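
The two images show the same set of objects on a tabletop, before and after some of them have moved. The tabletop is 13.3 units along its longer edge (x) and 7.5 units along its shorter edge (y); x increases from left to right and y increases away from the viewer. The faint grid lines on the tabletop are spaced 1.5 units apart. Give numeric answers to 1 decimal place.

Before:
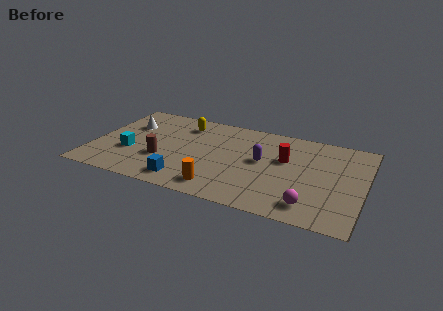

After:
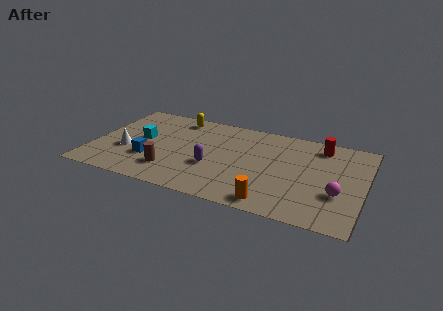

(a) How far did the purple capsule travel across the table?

2.6

From (8.3, 4.1) to (6.0, 2.8), the purple capsule covered √(2.3² + 1.3²) ≈ 2.6 units.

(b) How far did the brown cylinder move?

0.9

From (3.5, 2.6) to (4.0, 1.8), the brown cylinder covered √(0.5² + 0.8²) ≈ 0.9 units.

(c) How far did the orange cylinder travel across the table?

2.6

The orange cylinder was near (6.5, 1.2) before and (9.1, 0.9) after, so it travelled √(2.6² + 0.3²) ≈ 2.6 units.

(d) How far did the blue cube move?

2.2

The blue cube was near (4.8, 1.2) before and (2.9, 2.4) after, so it travelled √(1.9² + 1.2²) ≈ 2.2 units.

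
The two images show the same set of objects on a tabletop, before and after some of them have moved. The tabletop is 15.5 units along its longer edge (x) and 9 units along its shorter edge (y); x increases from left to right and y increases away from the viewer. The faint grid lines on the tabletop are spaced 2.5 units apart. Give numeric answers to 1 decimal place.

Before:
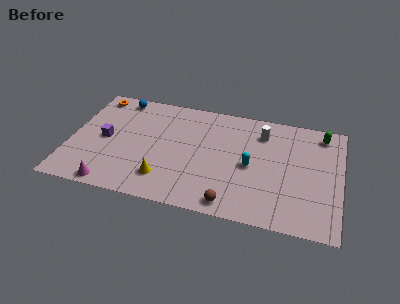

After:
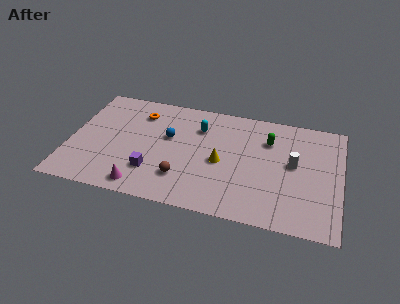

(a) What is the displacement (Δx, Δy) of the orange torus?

(2.7, -0.9)

From the two frames, the orange torus sits at roughly (1.1, 7.9) before and (3.8, 7.0) after.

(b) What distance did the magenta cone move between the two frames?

1.7

The magenta cone moved from about (2.7, 0.8) to (4.4, 1.1), a distance of √(1.7² + 0.3²) ≈ 1.7.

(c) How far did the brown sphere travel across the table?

3.2

From (9.5, 1.0) to (6.6, 2.3), the brown sphere covered √(2.9² + 1.3²) ≈ 3.2 units.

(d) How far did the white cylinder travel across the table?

2.8

The white cylinder moved from about (10.9, 7.0) to (12.8, 4.9), a distance of √(1.9² + 2.1²) ≈ 2.8.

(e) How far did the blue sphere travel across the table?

4.0

The blue sphere moved from about (2.5, 8.0) to (5.6, 5.4), a distance of √(3.1² + 2.6²) ≈ 4.0.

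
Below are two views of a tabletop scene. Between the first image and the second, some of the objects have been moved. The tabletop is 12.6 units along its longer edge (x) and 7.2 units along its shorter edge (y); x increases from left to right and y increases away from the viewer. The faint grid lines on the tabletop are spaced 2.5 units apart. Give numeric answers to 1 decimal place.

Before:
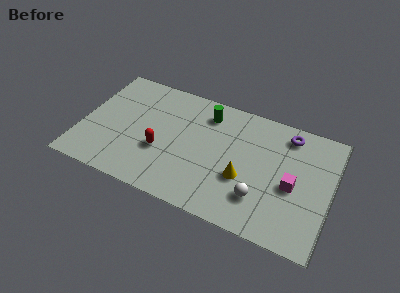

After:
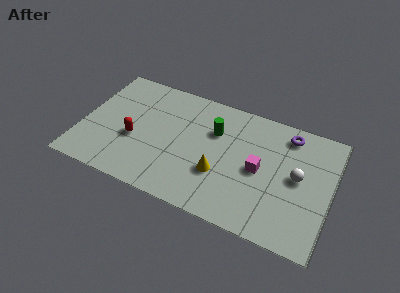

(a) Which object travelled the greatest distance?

the white sphere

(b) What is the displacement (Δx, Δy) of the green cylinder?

(0.5, -0.9)

The green cylinder was at about (6.1, 5.8) and moved to about (6.6, 4.9).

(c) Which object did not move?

the purple torus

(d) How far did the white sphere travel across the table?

2.5

The white sphere was near (9.2, 1.9) before and (10.9, 3.8) after, so it travelled √(1.7² + 1.9²) ≈ 2.5 units.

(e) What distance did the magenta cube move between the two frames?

1.7

The magenta cube was near (10.7, 3.2) before and (9.0, 3.5) after, so it travelled √(1.7² + 0.3²) ≈ 1.7 units.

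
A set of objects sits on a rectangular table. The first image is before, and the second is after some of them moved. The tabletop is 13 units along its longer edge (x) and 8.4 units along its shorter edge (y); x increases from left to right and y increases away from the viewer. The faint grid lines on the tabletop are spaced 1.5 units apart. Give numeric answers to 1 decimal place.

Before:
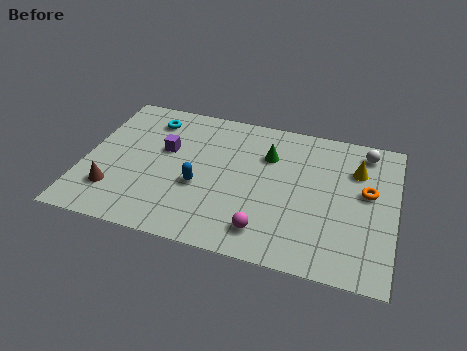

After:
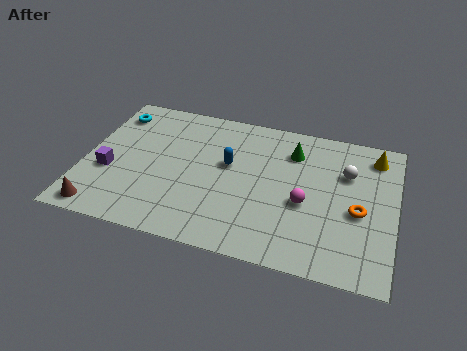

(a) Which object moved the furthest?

the purple cube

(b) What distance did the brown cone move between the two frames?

1.3

From (1.4, 2.1) to (1.0, 0.9), the brown cone covered √(0.4² + 1.2²) ≈ 1.3 units.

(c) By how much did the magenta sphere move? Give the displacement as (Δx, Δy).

(1.5, 2.0)

The magenta sphere was at about (7.8, 1.5) and moved to about (9.3, 3.5).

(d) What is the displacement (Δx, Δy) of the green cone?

(1.0, 0.5)

The green cone started near (7.6, 5.9) and ended near (8.6, 6.4).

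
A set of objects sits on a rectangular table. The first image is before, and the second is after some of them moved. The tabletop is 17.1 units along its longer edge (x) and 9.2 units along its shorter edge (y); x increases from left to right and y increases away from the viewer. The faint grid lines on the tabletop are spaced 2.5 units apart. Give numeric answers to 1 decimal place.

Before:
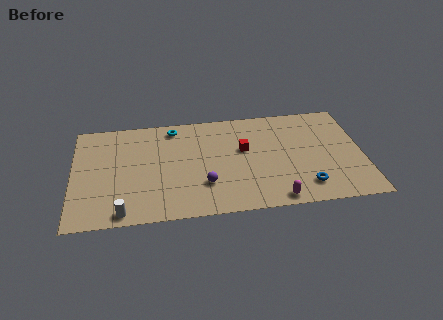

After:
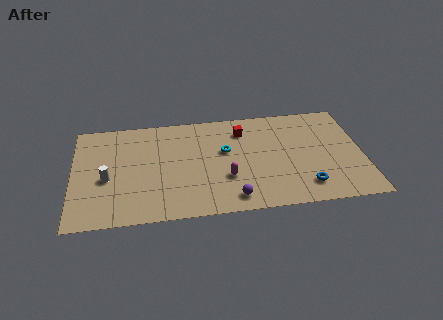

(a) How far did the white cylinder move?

3.1

The white cylinder was near (2.9, 0.9) before and (2.0, 3.9) after, so it travelled √(0.9² + 3.0²) ≈ 3.1 units.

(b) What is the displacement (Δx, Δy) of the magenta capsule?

(-2.8, 2.2)

The magenta capsule started near (11.8, 0.9) and ended near (9.0, 3.1).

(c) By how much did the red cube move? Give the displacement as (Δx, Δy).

(0.0, 1.7)

The red cube started near (10.1, 5.5) and ended near (10.1, 7.2).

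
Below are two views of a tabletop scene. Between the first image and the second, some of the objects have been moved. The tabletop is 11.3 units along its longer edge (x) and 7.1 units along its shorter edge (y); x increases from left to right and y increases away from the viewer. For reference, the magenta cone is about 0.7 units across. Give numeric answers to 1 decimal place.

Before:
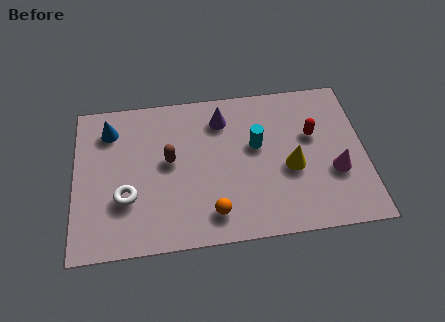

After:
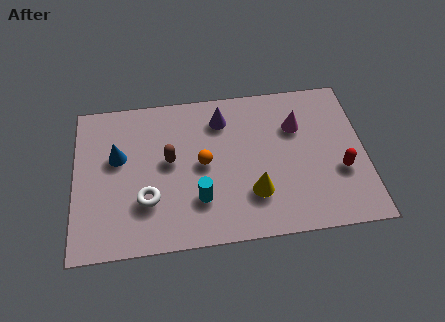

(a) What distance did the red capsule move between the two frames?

2.1

From (9.3, 4.4) to (10.3, 2.6), the red capsule covered √(1.0² + 1.8²) ≈ 2.1 units.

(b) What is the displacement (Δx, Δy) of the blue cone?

(0.3, -1.3)

The blue cone was at about (1.4, 5.6) and moved to about (1.7, 4.3).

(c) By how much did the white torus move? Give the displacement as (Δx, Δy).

(0.8, -0.2)

From the two frames, the white torus sits at roughly (2.0, 2.4) before and (2.8, 2.2) after.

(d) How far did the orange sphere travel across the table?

2.3

The orange sphere moved from about (5.3, 1.3) to (5.0, 3.6), a distance of √(0.3² + 2.3²) ≈ 2.3.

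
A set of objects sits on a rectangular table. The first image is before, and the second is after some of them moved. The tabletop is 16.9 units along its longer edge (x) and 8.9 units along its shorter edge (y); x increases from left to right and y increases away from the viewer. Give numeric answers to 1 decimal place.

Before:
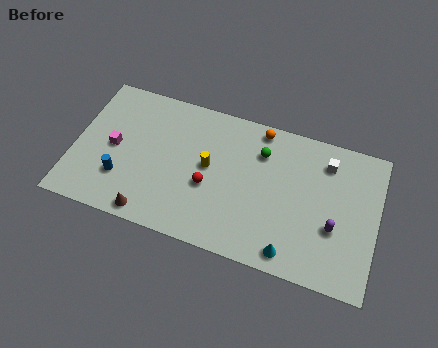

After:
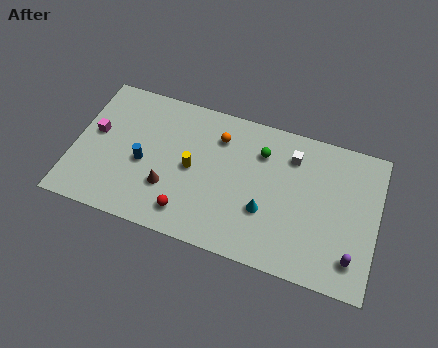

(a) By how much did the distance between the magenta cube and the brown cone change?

+0.6

They were about 4.2 units apart before and 4.8 after — 0.6 units further apart.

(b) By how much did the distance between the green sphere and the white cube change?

-1.9

The distance was about 3.6 in the first image and 1.7 in the second, so they moved 1.9 units closer together.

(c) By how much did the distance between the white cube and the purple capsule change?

+2.4

They were about 3.9 units apart before and 6.3 after — 2.4 units further apart.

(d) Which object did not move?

the green sphere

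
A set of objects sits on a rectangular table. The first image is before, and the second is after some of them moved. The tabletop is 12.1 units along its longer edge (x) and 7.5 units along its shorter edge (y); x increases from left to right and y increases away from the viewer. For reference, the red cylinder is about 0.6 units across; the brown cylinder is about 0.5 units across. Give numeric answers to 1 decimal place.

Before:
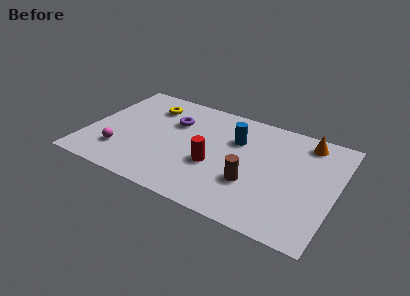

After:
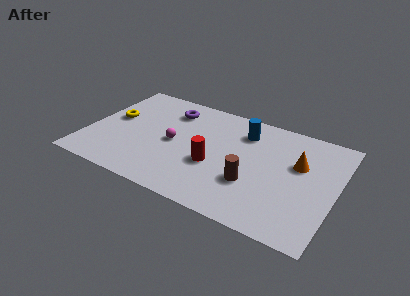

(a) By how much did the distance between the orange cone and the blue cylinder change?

-0.5

They were about 3.5 units apart before and 3.0 after — 0.5 units closer together.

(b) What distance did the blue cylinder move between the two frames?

0.8

From (7.1, 5.1) to (7.4, 5.8), the blue cylinder covered √(0.3² + 0.7²) ≈ 0.8 units.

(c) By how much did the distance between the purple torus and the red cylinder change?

+0.8

They were about 3.2 units apart before and 4.0 after — 0.8 units further apart.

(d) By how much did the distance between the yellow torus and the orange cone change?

+1.4

They were about 7.7 units apart before and 9.1 after — 1.4 units further apart.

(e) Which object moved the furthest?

the magenta sphere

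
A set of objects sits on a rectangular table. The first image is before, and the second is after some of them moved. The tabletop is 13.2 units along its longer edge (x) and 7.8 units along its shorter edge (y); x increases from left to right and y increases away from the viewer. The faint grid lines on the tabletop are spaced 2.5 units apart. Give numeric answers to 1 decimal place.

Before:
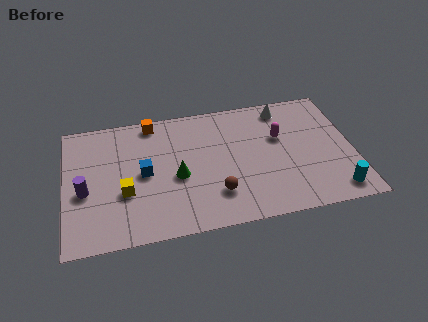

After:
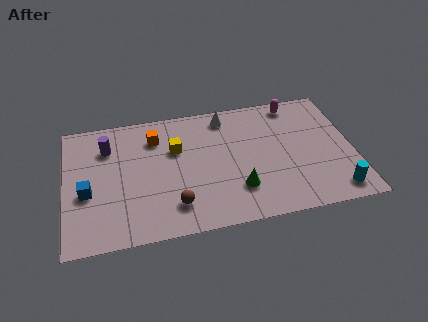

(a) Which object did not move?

the cyan cylinder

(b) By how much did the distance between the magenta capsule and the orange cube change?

+0.4

The distance was about 6.2 in the first image and 6.6 in the second, so they moved 0.4 units further apart.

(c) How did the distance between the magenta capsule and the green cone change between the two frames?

+0.6

Before: roughly 5.0 units apart; after: 5.6. That's 0.6 units further apart.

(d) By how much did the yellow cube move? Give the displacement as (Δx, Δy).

(2.4, 2.2)

The yellow cube started near (2.7, 2.9) and ended near (5.1, 5.1).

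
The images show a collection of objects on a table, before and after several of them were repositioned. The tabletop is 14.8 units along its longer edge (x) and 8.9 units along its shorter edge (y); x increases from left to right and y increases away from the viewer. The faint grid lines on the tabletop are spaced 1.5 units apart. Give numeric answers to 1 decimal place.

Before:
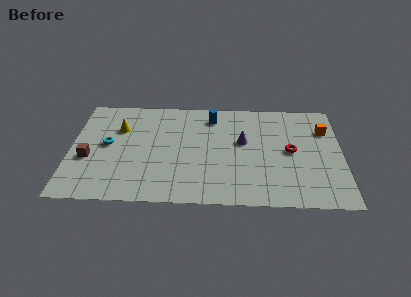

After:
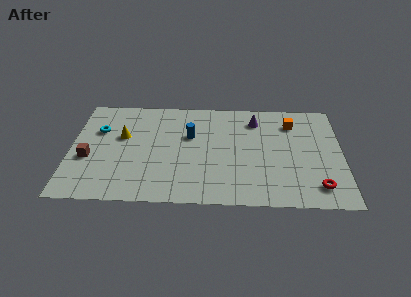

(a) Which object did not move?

the brown cube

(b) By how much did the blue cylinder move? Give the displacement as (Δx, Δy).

(-1.2, -1.7)

From the two frames, the blue cylinder sits at roughly (7.7, 7.3) before and (6.5, 5.6) after.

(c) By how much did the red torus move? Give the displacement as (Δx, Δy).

(1.4, -2.9)

The red torus was at about (12.0, 4.5) and moved to about (13.4, 1.6).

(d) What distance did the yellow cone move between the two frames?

0.7

The yellow cone was near (2.6, 6.1) before and (2.8, 5.4) after, so it travelled √(0.2² + 0.7²) ≈ 0.7 units.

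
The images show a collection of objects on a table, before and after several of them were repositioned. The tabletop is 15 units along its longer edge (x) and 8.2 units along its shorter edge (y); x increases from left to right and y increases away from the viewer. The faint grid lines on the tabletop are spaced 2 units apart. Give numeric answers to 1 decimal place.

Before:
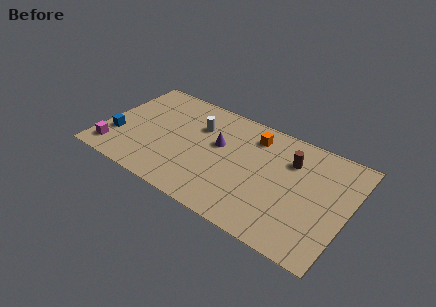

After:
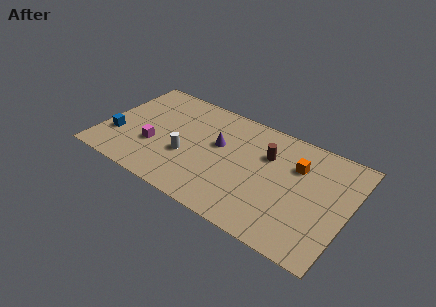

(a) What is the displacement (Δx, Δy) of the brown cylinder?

(-1.4, -0.3)

From the two frames, the brown cylinder sits at roughly (11.3, 5.9) before and (9.9, 5.6) after.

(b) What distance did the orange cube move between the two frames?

2.9

The orange cube was near (8.9, 6.6) before and (11.7, 5.7) after, so it travelled √(2.8² + 0.9²) ≈ 2.9 units.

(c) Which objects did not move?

the purple cone and the blue cube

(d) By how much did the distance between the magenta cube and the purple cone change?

-2.7

Before: roughly 6.9 units apart; after: 4.2. That's 2.7 units closer together.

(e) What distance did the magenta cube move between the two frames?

2.7

From (1.0, 1.4) to (3.3, 2.9), the magenta cube covered √(2.3² + 1.5²) ≈ 2.7 units.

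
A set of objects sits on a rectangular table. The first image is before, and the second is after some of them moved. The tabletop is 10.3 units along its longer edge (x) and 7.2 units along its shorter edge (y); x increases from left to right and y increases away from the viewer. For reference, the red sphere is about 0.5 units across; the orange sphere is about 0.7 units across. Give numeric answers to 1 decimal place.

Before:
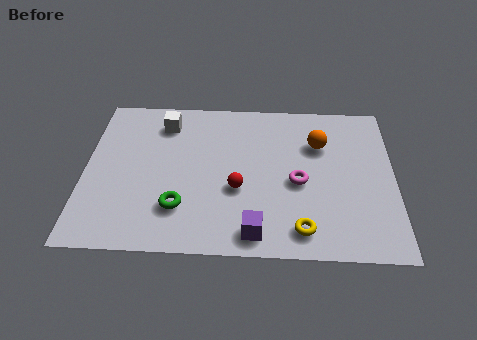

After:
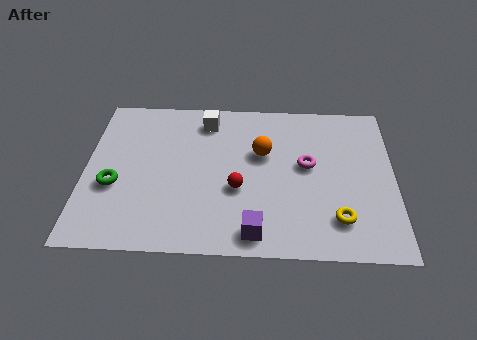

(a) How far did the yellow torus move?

1.3

The yellow torus moved from about (7.2, 1.1) to (8.4, 1.6), a distance of √(1.2² + 0.5²) ≈ 1.3.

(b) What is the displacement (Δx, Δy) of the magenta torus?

(0.3, 0.8)

The magenta torus was at about (7.1, 3.2) and moved to about (7.4, 4.0).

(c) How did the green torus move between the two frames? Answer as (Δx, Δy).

(-2.2, 0.9)

From the two frames, the green torus sits at roughly (3.2, 1.9) before and (1.0, 2.8) after.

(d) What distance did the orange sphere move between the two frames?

2.0

The orange sphere was near (7.8, 5.0) before and (5.9, 4.5) after, so it travelled √(1.9² + 0.5²) ≈ 2.0 units.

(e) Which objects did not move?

the red sphere and the purple cube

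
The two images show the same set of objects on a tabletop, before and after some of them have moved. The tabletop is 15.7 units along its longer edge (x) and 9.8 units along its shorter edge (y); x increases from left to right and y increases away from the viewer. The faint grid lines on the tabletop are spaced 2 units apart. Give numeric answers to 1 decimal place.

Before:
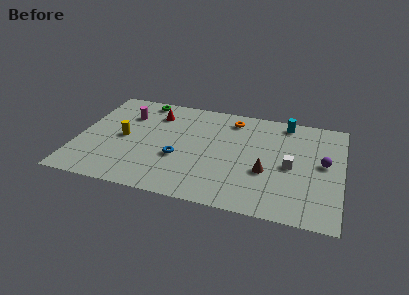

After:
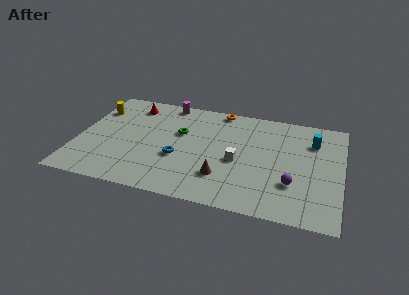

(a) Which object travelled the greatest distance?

the green torus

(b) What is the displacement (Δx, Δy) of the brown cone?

(-2.5, -1.1)

The brown cone started near (11.3, 3.7) and ended near (8.8, 2.6).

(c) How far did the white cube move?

3.1

From (12.7, 4.6) to (9.6, 4.3), the white cube covered √(3.1² + 0.3²) ≈ 3.1 units.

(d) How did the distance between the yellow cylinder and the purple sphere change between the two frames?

+0.9

Before: roughly 11.9 units apart; after: 12.8. That's 0.9 units further apart.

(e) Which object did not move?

the blue torus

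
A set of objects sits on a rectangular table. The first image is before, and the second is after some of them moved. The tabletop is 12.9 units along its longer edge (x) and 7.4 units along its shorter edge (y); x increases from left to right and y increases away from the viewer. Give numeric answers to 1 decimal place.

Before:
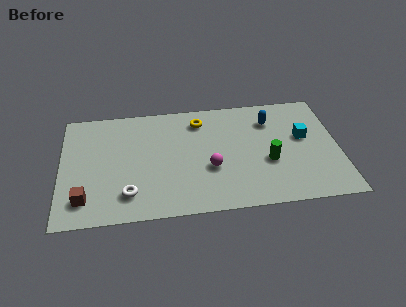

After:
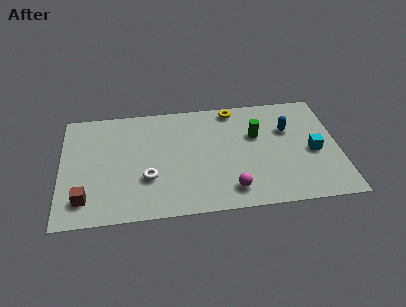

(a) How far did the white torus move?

1.3

From (3.1, 1.6) to (4.0, 2.5), the white torus covered √(0.9² + 0.9²) ≈ 1.3 units.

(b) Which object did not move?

the brown cube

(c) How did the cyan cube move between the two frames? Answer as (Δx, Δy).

(0.4, -1.0)

From the two frames, the cyan cube sits at roughly (11.3, 4.3) before and (11.7, 3.3) after.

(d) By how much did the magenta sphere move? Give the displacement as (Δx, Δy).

(0.9, -1.5)

The magenta sphere was at about (6.9, 2.8) and moved to about (7.8, 1.3).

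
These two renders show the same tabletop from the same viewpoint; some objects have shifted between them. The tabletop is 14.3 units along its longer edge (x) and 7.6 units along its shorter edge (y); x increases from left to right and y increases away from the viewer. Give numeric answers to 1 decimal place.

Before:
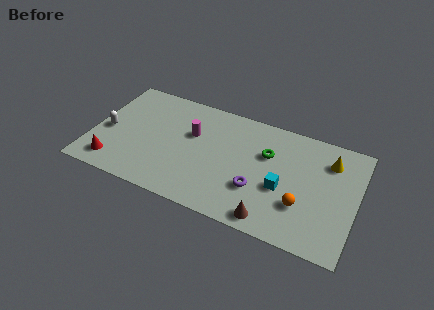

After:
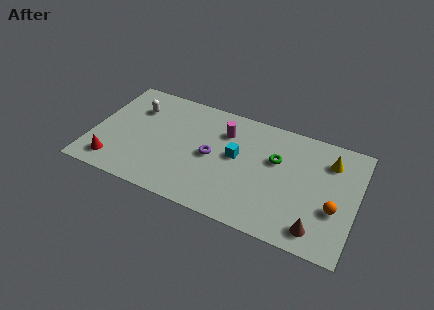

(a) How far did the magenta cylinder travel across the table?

1.9

The magenta cylinder was near (5.3, 4.8) before and (7.0, 5.6) after, so it travelled √(1.7² + 0.8²) ≈ 1.9 units.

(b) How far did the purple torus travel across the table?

2.9

From (9.1, 2.5) to (6.5, 3.7), the purple torus covered √(2.6² + 1.2²) ≈ 2.9 units.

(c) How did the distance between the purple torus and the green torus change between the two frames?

+1.1

They were about 2.5 units apart before and 3.6 after — 1.1 units further apart.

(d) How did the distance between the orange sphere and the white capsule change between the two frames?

+0.7

Before: roughly 10.7 units apart; after: 11.4. That's 0.7 units further apart.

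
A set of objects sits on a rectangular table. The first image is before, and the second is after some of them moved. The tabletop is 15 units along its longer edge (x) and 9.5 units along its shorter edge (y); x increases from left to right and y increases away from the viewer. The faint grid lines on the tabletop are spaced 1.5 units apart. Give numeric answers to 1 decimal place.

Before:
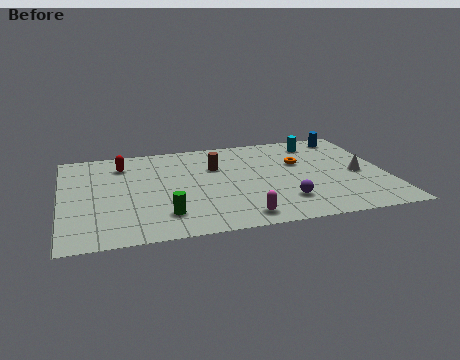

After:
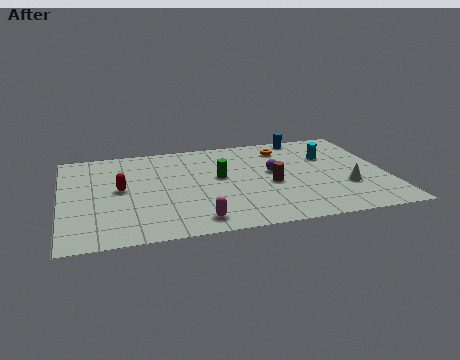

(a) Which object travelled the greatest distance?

the green cylinder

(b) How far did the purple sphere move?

3.0

The purple sphere was near (10.1, 2.3) before and (9.8, 5.3) after, so it travelled √(0.3² + 3.0²) ≈ 3.0 units.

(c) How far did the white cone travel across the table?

1.4

From (13.7, 4.3) to (13.0, 3.1), the white cone covered √(0.7² + 1.2²) ≈ 1.4 units.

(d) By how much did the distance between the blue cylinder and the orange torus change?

-1.9

Before: roughly 3.4 units apart; after: 1.5. That's 1.9 units closer together.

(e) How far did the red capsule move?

2.5

The red capsule moved from about (2.9, 7.5) to (2.7, 5.0), a distance of √(0.2² + 2.5²) ≈ 2.5.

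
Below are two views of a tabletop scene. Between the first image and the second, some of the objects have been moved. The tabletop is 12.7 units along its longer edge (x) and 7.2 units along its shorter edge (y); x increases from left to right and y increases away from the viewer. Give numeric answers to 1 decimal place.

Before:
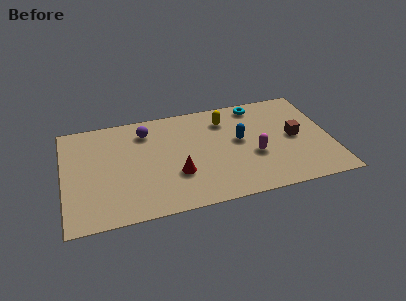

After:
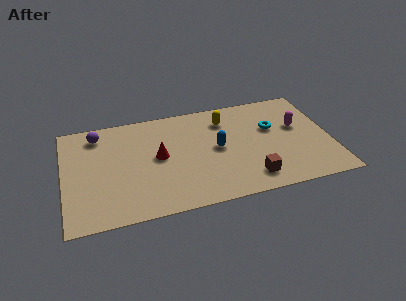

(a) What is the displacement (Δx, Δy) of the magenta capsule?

(2.2, 1.5)

From the two frames, the magenta capsule sits at roughly (9.0, 2.8) before and (11.2, 4.3) after.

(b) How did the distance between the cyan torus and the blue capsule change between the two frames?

+0.3

Before: roughly 2.5 units apart; after: 2.8. That's 0.3 units further apart.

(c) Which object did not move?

the yellow capsule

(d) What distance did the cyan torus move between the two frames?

1.9

The cyan torus moved from about (9.4, 6.3) to (10.0, 4.5), a distance of √(0.6² + 1.8²) ≈ 1.9.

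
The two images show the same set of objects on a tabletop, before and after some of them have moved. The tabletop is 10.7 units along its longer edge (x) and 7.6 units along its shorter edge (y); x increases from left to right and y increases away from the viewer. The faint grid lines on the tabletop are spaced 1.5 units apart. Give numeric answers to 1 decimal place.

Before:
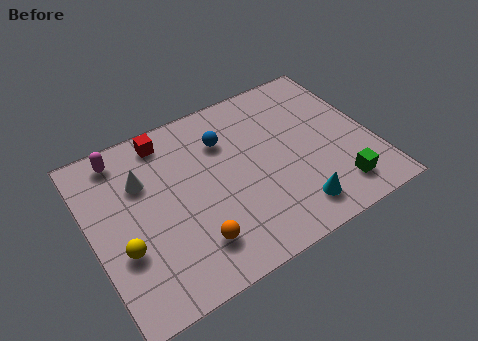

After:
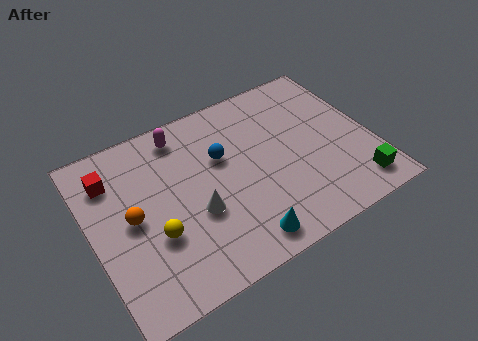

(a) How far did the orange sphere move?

2.9

From (3.5, 1.7) to (1.5, 3.8), the orange sphere covered √(2.0² + 2.1²) ≈ 2.9 units.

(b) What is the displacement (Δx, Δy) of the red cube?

(-2.2, -0.8)

The red cube started near (3.2, 6.6) and ended near (1.0, 5.8).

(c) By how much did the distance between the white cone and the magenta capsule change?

+2.1

They were about 1.5 units apart before and 3.6 after — 2.1 units further apart.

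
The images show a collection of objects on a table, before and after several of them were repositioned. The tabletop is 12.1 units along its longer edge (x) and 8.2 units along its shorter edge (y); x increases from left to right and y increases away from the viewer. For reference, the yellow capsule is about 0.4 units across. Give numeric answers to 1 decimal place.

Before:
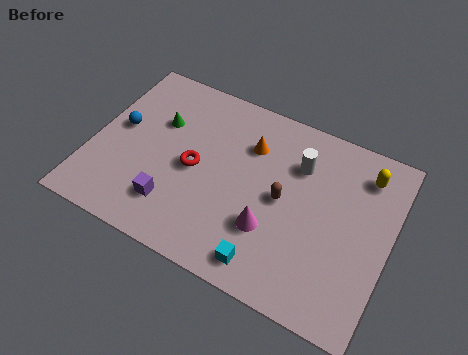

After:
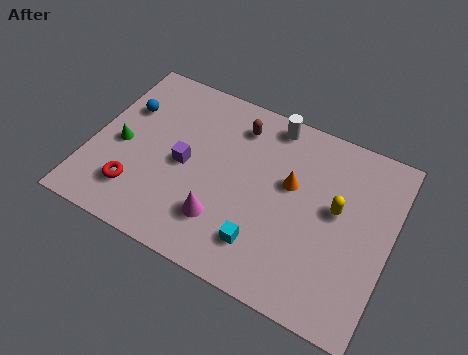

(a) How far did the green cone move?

2.1

The green cone was near (2.5, 5.4) before and (1.2, 3.7) after, so it travelled √(1.3² + 1.7²) ≈ 2.1 units.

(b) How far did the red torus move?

2.9

From (4.2, 3.9) to (2.1, 1.9), the red torus covered √(2.1² + 2.0²) ≈ 2.9 units.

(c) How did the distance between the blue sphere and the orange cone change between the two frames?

+1.5

Before: roughly 5.4 units apart; after: 6.9. That's 1.5 units further apart.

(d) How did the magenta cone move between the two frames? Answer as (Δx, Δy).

(-1.9, -0.5)

The magenta cone was at about (7.5, 2.6) and moved to about (5.6, 2.1).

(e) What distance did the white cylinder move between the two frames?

1.9

The white cylinder was near (8.2, 5.9) before and (6.9, 7.3) after, so it travelled √(1.3² + 1.4²) ≈ 1.9 units.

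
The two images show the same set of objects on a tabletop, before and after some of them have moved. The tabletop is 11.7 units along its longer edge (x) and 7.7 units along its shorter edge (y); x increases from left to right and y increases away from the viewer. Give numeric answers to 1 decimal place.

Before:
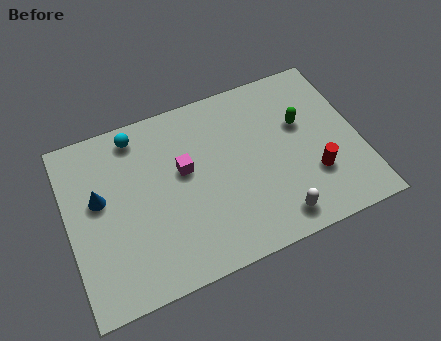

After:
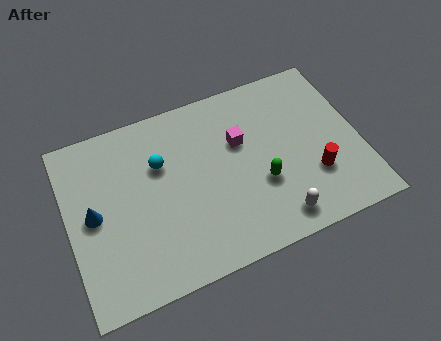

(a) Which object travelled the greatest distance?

the green capsule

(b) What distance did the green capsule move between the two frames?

2.8

The green capsule was near (9.5, 4.8) before and (7.6, 2.8) after, so it travelled √(1.9² + 2.0²) ≈ 2.8 units.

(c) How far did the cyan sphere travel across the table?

1.8

The cyan sphere moved from about (3.0, 6.7) to (3.8, 5.1), a distance of √(0.8² + 1.6²) ≈ 1.8.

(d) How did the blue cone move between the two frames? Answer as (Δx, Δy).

(-0.3, -0.6)

From the two frames, the blue cone sits at roughly (1.3, 4.5) before and (1.0, 3.9) after.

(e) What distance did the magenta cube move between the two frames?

2.3

From (4.7, 4.5) to (7.0, 4.9), the magenta cube covered √(2.3² + 0.4²) ≈ 2.3 units.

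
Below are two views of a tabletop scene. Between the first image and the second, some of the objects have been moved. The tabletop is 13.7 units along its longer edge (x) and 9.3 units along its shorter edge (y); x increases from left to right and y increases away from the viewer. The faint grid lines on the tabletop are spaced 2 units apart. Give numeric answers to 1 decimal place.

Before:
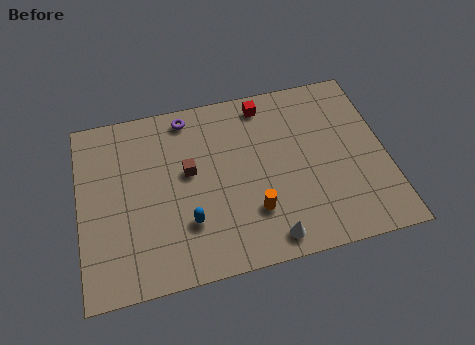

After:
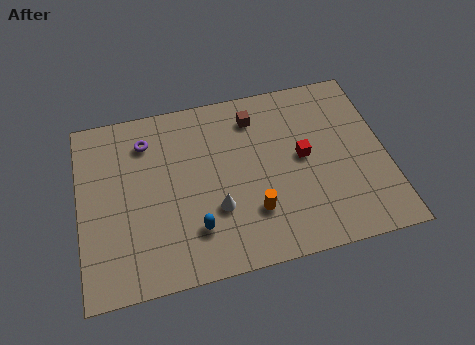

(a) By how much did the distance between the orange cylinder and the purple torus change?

+0.3

Before: roughly 6.2 units apart; after: 6.5. That's 0.3 units further apart.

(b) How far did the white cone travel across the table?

3.0

From (8.2, 1.1) to (6.0, 3.1), the white cone covered √(2.2² + 2.0²) ≈ 3.0 units.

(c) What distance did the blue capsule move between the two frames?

0.5

The blue capsule moved from about (4.7, 2.7) to (5.0, 2.3), a distance of √(0.3² + 0.4²) ≈ 0.5.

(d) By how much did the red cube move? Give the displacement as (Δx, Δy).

(1.5, -3.2)

The red cube started near (8.5, 8.1) and ended near (10.0, 4.9).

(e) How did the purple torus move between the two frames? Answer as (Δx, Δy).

(-1.9, -0.9)

From the two frames, the purple torus sits at roughly (5.0, 8.2) before and (3.1, 7.3) after.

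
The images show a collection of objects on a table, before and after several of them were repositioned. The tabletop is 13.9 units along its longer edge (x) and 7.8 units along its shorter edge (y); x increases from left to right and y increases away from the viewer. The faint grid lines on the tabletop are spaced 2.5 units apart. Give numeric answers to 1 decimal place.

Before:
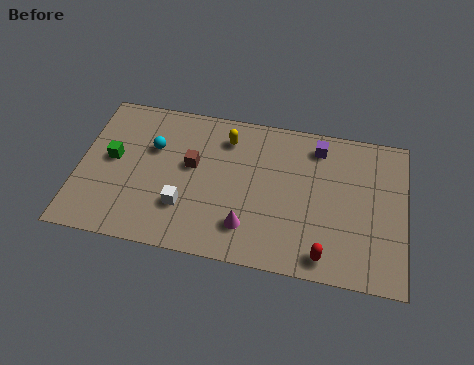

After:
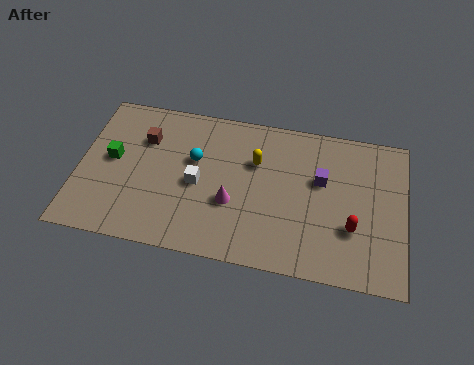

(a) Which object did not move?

the green cube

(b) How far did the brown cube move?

2.3

The brown cube was near (4.8, 4.5) before and (2.7, 5.5) after, so it travelled √(2.1² + 1.0²) ≈ 2.3 units.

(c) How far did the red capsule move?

1.9

The red capsule moved from about (10.6, 1.0) to (11.7, 2.6), a distance of √(1.1² + 1.6²) ≈ 1.9.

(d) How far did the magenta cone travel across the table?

1.3

From (7.3, 1.8) to (6.6, 2.9), the magenta cone covered √(0.7² + 1.1²) ≈ 1.3 units.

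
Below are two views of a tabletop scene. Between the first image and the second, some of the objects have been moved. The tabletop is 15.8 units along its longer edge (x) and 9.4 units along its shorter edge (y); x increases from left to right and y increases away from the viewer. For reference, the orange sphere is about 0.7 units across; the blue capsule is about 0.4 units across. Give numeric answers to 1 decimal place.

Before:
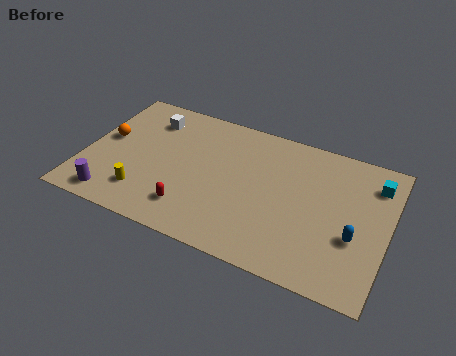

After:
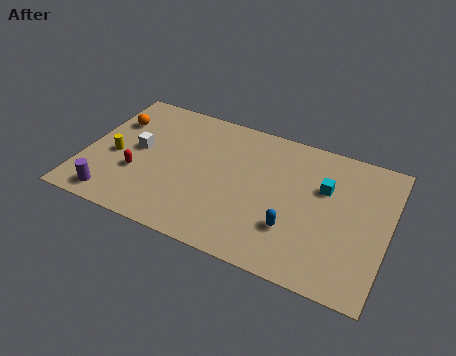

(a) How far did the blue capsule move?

3.2

The blue capsule was near (14.2, 3.5) before and (11.1, 2.8) after, so it travelled √(3.1² + 0.7²) ≈ 3.2 units.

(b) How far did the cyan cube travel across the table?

2.8

From (14.9, 7.4) to (12.4, 6.1), the cyan cube covered √(2.5² + 1.3²) ≈ 2.8 units.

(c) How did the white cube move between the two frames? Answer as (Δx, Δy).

(-0.3, -2.4)

The white cube was at about (3.0, 7.4) and moved to about (2.7, 5.0).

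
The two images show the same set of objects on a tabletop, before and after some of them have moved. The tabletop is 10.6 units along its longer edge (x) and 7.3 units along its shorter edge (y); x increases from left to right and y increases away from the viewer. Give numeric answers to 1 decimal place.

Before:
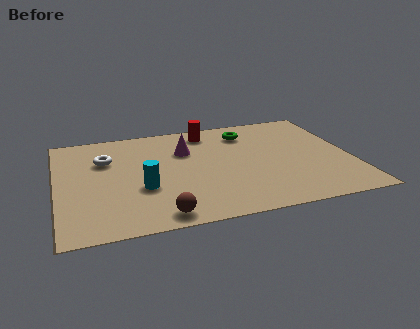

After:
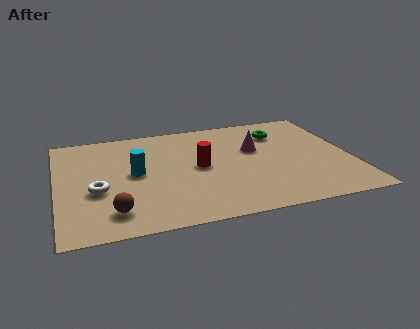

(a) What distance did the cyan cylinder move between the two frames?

1.1

The cyan cylinder was near (3.0, 2.7) before and (2.8, 3.8) after, so it travelled √(0.2² + 1.1²) ≈ 1.1 units.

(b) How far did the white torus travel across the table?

2.1

The white torus moved from about (1.8, 5.0) to (1.4, 2.9), a distance of √(0.4² + 2.1²) ≈ 2.1.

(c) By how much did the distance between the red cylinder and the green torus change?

+2.1

Before: roughly 1.5 units apart; after: 3.6. That's 2.1 units further apart.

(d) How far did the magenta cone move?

2.5

The magenta cone moved from about (4.7, 5.0) to (7.2, 4.5), a distance of √(2.5² + 0.5²) ≈ 2.5.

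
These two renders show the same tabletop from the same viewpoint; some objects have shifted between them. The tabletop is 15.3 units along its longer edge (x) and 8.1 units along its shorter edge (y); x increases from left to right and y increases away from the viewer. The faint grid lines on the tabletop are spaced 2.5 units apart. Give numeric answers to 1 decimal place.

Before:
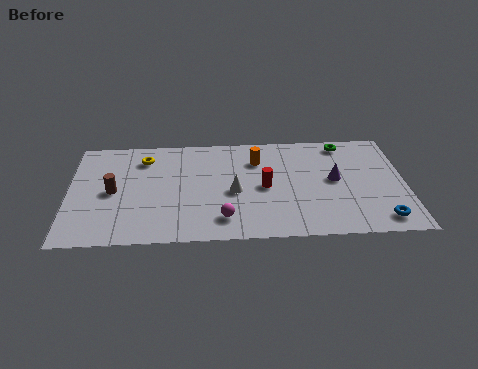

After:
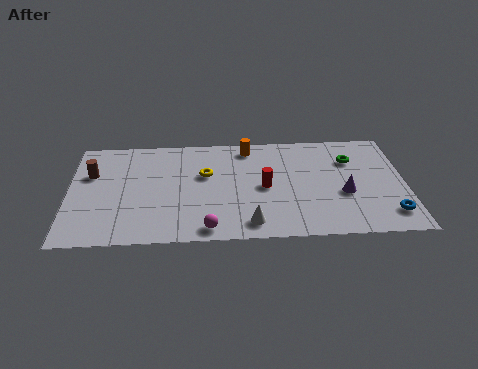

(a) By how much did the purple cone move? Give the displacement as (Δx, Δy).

(0.4, -1.1)

The purple cone was at about (12.1, 4.3) and moved to about (12.5, 3.2).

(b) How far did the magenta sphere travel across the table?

1.0

The magenta sphere was near (7.0, 1.6) before and (6.3, 0.9) after, so it travelled √(0.7² + 0.7²) ≈ 1.0 units.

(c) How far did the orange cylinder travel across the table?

1.1

The orange cylinder was near (8.6, 6.0) before and (8.2, 7.0) after, so it travelled √(0.4² + 1.0²) ≈ 1.1 units.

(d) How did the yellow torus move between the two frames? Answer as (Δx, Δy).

(2.8, -1.4)

From the two frames, the yellow torus sits at roughly (3.4, 6.4) before and (6.2, 5.0) after.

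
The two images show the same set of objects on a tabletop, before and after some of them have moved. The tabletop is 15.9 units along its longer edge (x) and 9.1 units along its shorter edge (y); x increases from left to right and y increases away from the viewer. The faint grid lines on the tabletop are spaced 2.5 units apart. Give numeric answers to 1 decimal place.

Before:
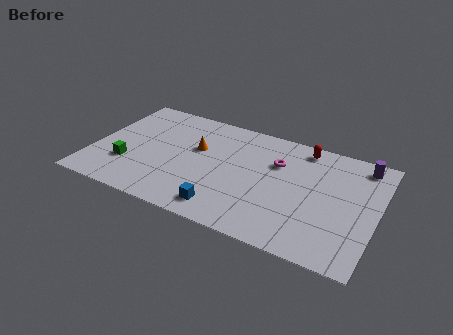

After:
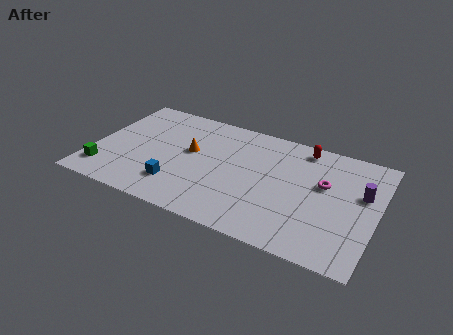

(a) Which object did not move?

the red capsule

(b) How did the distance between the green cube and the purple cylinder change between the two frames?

+0.9

They were about 13.7 units apart before and 14.6 after — 0.9 units further apart.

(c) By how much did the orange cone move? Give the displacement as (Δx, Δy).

(-0.3, -0.4)

The orange cone started near (5.7, 5.6) and ended near (5.4, 5.2).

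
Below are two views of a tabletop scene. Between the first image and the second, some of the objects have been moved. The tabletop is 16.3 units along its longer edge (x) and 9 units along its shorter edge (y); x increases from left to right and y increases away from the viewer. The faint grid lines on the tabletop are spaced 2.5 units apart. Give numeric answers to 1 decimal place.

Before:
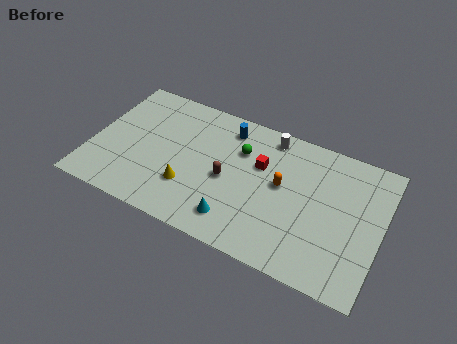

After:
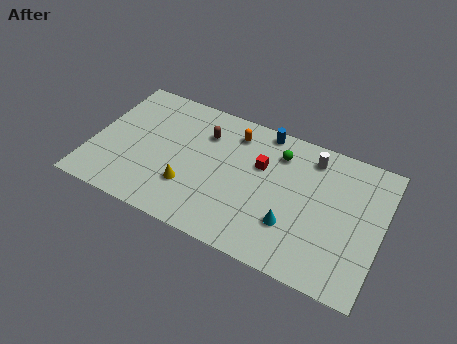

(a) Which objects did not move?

the red cube and the yellow cone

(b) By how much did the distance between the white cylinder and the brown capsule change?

+1.8

Before: roughly 4.3 units apart; after: 6.1. That's 1.8 units further apart.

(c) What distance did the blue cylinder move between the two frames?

2.1

The blue cylinder moved from about (7.3, 7.5) to (9.3, 8.2), a distance of √(2.0² + 0.7²) ≈ 2.1.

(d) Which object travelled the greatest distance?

the orange capsule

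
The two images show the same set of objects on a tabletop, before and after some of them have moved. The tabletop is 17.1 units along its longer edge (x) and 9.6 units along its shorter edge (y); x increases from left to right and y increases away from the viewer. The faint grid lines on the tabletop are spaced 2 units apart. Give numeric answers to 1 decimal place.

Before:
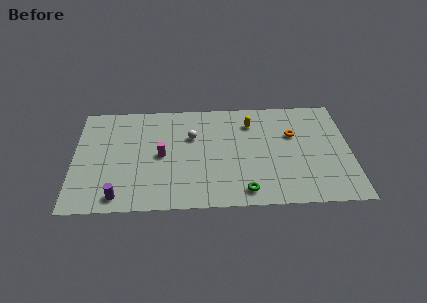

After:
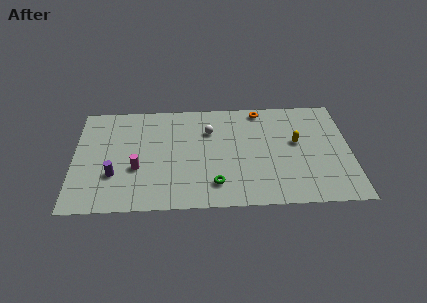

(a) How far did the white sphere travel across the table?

1.2

The white sphere moved from about (7.3, 6.3) to (8.4, 6.8), a distance of √(1.1² + 0.5²) ≈ 1.2.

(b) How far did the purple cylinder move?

1.9

From (2.8, 1.2) to (2.5, 3.1), the purple cylinder covered √(0.3² + 1.9²) ≈ 1.9 units.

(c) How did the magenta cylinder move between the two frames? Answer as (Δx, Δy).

(-1.5, -1.1)

The magenta cylinder was at about (5.4, 4.7) and moved to about (3.9, 3.6).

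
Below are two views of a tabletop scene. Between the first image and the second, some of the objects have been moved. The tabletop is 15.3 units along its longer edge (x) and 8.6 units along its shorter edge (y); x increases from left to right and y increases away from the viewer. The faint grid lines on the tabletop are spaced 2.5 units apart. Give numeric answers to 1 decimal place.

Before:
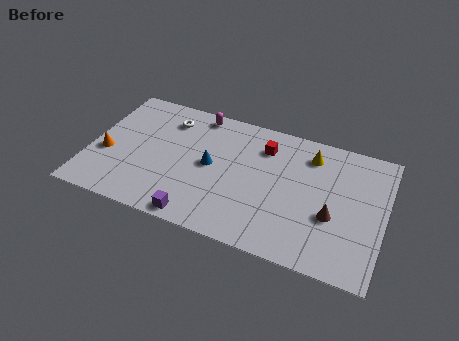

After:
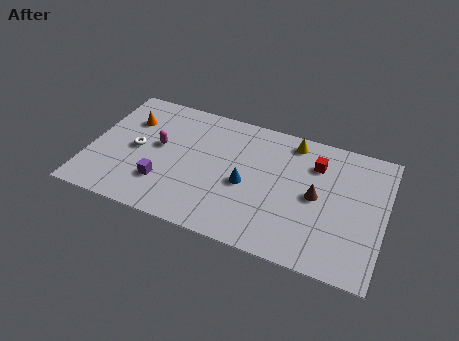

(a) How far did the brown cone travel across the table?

1.3

The brown cone was near (12.7, 3.3) before and (11.8, 4.3) after, so it travelled √(0.9² + 1.0²) ≈ 1.3 units.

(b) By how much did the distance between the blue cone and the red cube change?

+0.9

Before: roughly 3.4 units apart; after: 4.3. That's 0.9 units further apart.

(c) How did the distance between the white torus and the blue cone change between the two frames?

+2.3

The distance was about 3.5 in the first image and 5.8 in the second, so they moved 2.3 units further apart.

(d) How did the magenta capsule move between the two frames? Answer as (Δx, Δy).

(-1.8, -2.9)

The magenta capsule was at about (5.3, 7.7) and moved to about (3.5, 4.8).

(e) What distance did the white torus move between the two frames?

3.0

The white torus moved from about (3.8, 6.8) to (2.4, 4.2), a distance of √(1.4² + 2.6²) ≈ 3.0.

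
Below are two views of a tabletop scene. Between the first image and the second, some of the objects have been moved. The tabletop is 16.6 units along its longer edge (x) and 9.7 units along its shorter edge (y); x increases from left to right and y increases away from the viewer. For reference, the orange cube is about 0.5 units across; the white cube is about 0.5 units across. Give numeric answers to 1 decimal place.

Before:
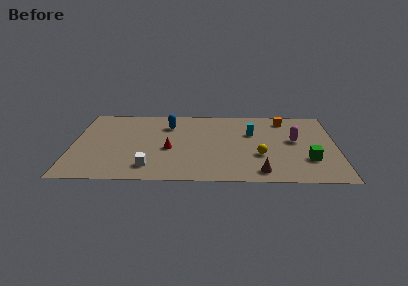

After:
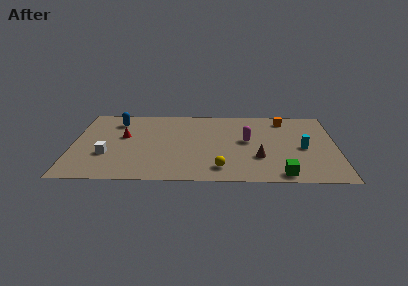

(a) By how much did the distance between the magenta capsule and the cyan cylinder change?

+0.8

The distance was about 2.8 in the first image and 3.6 in the second, so they moved 0.8 units further apart.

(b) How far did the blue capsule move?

3.3

The blue capsule was near (6.0, 7.3) before and (2.7, 7.7) after, so it travelled √(3.3² + 0.4²) ≈ 3.3 units.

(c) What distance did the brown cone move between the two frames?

1.8

From (11.8, 1.3) to (11.7, 3.1), the brown cone covered √(0.1² + 1.8²) ≈ 1.8 units.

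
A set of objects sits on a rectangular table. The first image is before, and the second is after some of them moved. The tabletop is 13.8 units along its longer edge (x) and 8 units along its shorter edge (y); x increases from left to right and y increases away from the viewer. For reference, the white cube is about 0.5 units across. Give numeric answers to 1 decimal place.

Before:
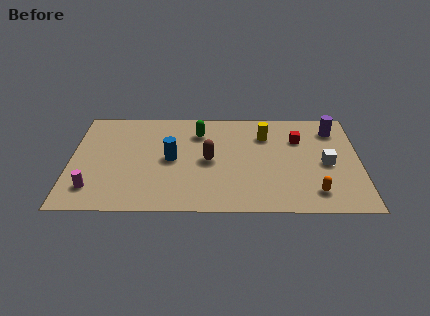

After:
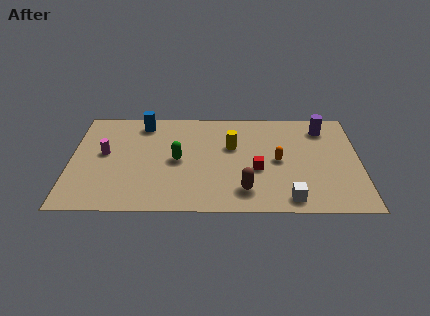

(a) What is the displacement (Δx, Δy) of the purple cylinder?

(-0.5, 0.1)

From the two frames, the purple cylinder sits at roughly (12.6, 6.4) before and (12.1, 6.5) after.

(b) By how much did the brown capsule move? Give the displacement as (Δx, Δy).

(1.7, -2.3)

From the two frames, the brown capsule sits at roughly (6.6, 3.9) before and (8.3, 1.6) after.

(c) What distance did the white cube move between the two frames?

3.2

From (12.2, 3.7) to (10.4, 1.0), the white cube covered √(1.8² + 2.7²) ≈ 3.2 units.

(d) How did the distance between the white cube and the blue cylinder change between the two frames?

+1.7

Before: roughly 7.4 units apart; after: 9.1. That's 1.7 units further apart.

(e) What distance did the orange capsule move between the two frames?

2.9

The orange capsule moved from about (11.6, 1.5) to (9.9, 3.9), a distance of √(1.7² + 2.4²) ≈ 2.9.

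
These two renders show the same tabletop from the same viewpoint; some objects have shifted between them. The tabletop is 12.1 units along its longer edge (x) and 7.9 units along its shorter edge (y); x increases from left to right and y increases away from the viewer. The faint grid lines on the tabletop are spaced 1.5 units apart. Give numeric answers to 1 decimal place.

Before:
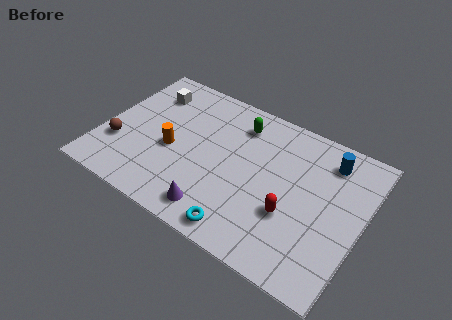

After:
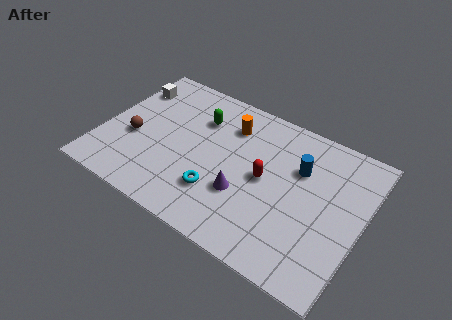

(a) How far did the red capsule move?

1.8

The red capsule was near (9.0, 2.8) before and (7.6, 4.0) after, so it travelled √(1.4² + 1.2²) ≈ 1.8 units.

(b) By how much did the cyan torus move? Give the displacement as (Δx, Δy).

(-1.4, 1.3)

The cyan torus started near (7.1, 0.9) and ended near (5.7, 2.2).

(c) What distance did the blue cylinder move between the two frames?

1.6

The blue cylinder moved from about (10.2, 6.4) to (9.0, 5.3), a distance of √(1.2² + 1.1²) ≈ 1.6.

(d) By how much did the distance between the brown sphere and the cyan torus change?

-2.1

They were about 6.4 units apart before and 4.3 after — 2.1 units closer together.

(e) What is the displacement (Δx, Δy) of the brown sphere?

(0.6, 0.7)

From the two frames, the brown sphere sits at roughly (0.9, 2.5) before and (1.5, 3.2) after.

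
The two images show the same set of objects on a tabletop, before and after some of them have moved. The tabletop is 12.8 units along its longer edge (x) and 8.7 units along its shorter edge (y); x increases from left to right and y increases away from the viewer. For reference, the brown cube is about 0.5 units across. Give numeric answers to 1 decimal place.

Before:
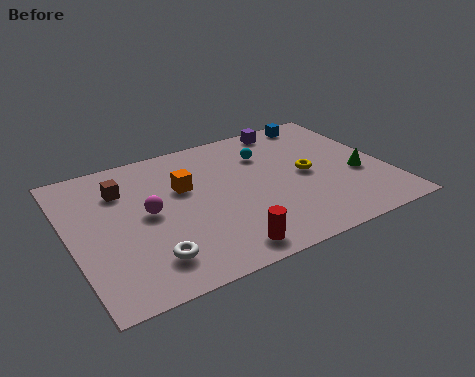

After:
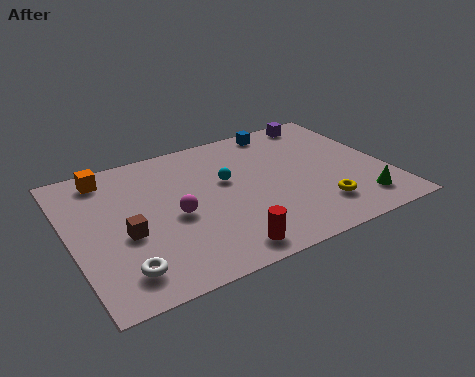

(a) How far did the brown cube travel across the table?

2.8

From (2.3, 6.4) to (2.1, 3.6), the brown cube covered √(0.2² + 2.8²) ≈ 2.8 units.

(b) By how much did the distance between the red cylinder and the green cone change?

-0.7

Before: roughly 6.4 units apart; after: 5.7. That's 0.7 units closer together.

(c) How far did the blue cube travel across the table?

1.7

The blue cube moved from about (10.8, 7.8) to (9.1, 7.8), a distance of √(1.7² + 0.0²) ≈ 1.7.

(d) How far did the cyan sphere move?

2.1

The cyan sphere moved from about (8.2, 6.3) to (6.4, 5.2), a distance of √(1.8² + 1.1²) ≈ 2.1.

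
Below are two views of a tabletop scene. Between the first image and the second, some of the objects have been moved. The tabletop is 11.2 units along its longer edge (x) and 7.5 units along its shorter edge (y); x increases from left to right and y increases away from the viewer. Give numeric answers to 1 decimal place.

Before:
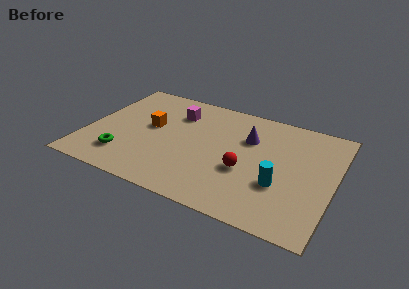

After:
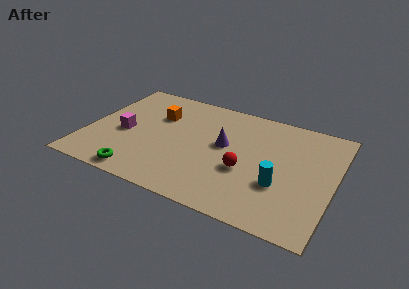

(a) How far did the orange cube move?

0.9

The orange cube was near (2.8, 4.2) before and (3.0, 5.1) after, so it travelled √(0.2² + 0.9²) ≈ 0.9 units.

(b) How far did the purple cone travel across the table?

1.3

The purple cone was near (7.2, 5.1) before and (6.2, 4.2) after, so it travelled √(1.0² + 0.9²) ≈ 1.3 units.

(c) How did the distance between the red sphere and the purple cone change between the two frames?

-0.5

The distance was about 2.2 in the first image and 1.7 in the second, so they moved 0.5 units closer together.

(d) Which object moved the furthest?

the magenta cube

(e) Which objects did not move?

the red sphere and the cyan cylinder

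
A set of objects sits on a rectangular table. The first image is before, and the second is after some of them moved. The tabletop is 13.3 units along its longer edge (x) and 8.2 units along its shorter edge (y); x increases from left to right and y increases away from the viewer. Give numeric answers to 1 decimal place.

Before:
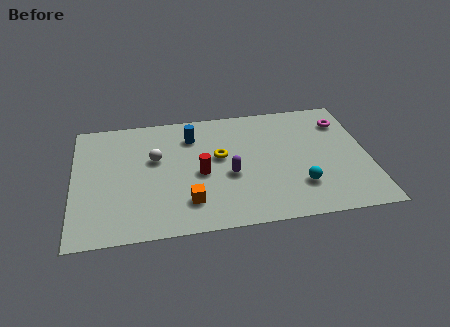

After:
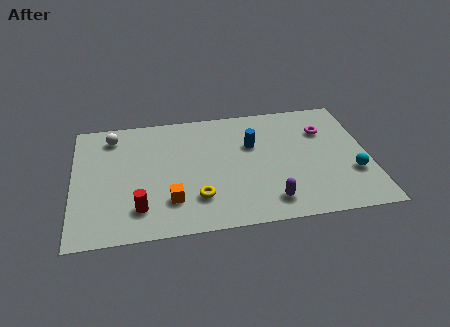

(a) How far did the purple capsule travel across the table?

2.6

The purple capsule moved from about (7.0, 3.4) to (8.7, 1.4), a distance of √(1.7² + 2.0²) ≈ 2.6.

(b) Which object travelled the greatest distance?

the red cylinder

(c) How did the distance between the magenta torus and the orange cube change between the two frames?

-0.4

The distance was about 8.4 in the first image and 8.0 in the second, so they moved 0.4 units closer together.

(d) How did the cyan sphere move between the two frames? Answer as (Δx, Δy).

(2.4, 0.5)

From the two frames, the cyan sphere sits at roughly (10.1, 2.2) before and (12.5, 2.7) after.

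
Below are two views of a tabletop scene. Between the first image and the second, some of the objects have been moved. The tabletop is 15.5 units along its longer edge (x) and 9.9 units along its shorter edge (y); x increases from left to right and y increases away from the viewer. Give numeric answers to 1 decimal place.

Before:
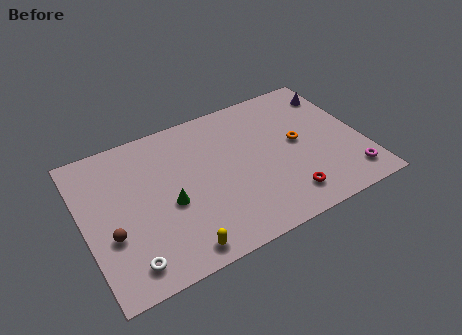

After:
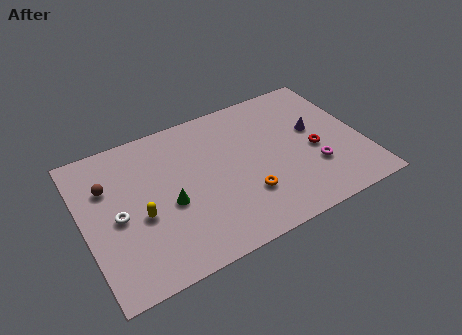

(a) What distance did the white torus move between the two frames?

3.1

The white torus moved from about (2.0, 1.5) to (1.8, 4.6), a distance of √(0.2² + 3.1²) ≈ 3.1.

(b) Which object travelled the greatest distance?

the orange torus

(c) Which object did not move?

the green cone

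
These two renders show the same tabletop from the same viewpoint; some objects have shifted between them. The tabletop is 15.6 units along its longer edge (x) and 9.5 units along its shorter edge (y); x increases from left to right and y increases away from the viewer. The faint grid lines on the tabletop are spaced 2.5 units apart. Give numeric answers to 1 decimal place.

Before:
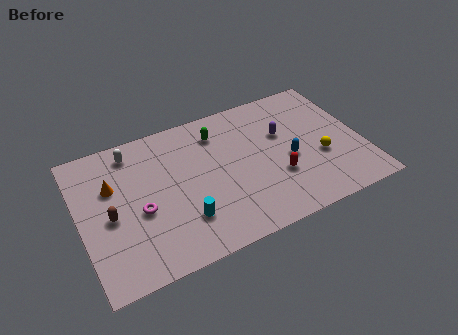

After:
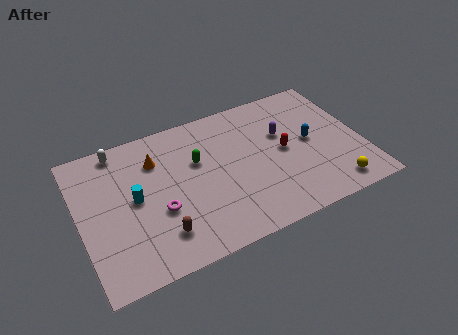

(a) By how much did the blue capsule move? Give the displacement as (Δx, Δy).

(1.3, 0.8)

The blue capsule was at about (11.5, 4.1) and moved to about (12.8, 4.9).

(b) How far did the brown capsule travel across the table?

3.3

The brown capsule was near (1.6, 4.3) before and (4.1, 2.1) after, so it travelled √(2.5² + 2.2²) ≈ 3.3 units.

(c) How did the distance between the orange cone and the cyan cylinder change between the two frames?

-2.6

They were about 5.1 units apart before and 2.5 after — 2.6 units closer together.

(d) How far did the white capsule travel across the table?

0.8

From (3.2, 8.1) to (2.5, 8.5), the white capsule covered √(0.7² + 0.4²) ≈ 0.8 units.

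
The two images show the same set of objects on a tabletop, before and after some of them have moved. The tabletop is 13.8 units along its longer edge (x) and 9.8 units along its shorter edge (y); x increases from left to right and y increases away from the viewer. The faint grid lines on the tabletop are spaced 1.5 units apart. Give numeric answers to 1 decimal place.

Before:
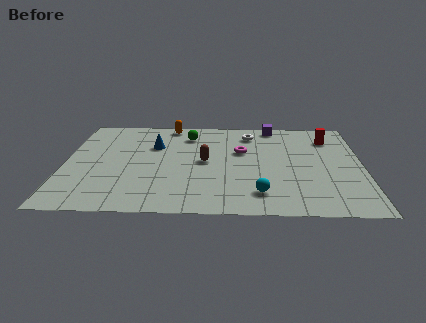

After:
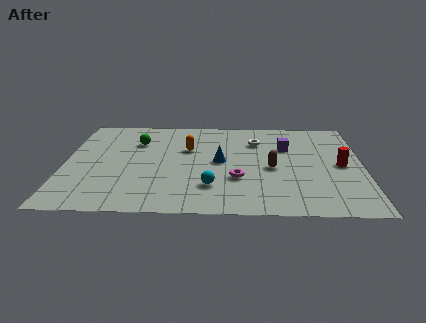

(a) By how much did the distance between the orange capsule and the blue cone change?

-0.4

They were about 2.4 units apart before and 2.0 after — 0.4 units closer together.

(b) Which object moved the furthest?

the blue cone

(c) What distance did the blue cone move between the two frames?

3.5

The blue cone moved from about (4.1, 6.6) to (7.2, 5.0), a distance of √(3.1² + 1.6²) ≈ 3.5.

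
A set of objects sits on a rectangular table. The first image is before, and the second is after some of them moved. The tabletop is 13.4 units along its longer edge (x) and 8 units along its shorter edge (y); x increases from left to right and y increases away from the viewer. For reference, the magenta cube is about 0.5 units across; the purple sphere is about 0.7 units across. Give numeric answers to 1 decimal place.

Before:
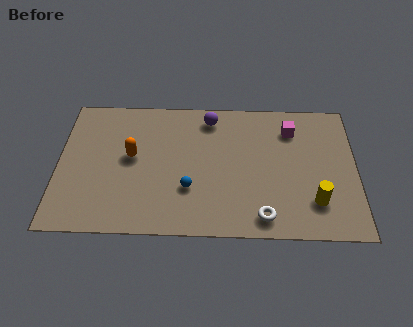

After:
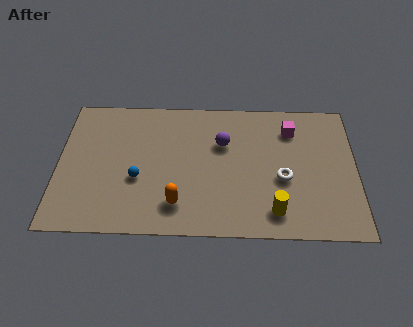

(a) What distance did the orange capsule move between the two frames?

3.4

From (3.3, 4.4) to (5.4, 1.7), the orange capsule covered √(2.1² + 2.7²) ≈ 3.4 units.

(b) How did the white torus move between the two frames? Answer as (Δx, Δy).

(0.9, 2.2)

The white torus was at about (9.2, 1.1) and moved to about (10.1, 3.3).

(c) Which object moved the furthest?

the orange capsule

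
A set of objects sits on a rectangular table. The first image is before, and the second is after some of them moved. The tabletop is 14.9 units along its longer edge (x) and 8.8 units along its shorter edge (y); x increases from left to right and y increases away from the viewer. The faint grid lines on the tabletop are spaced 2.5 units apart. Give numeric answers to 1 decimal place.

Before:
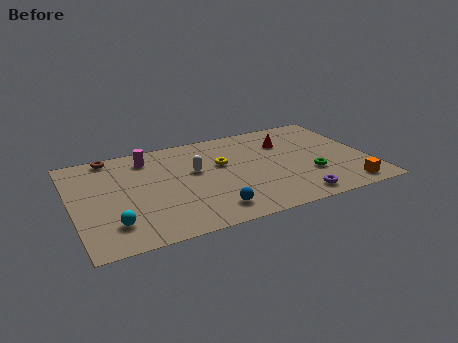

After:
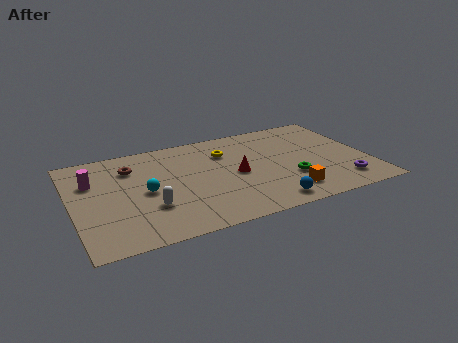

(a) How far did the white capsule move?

3.5

The white capsule was near (6.2, 5.2) before and (3.7, 2.8) after, so it travelled √(2.5² + 2.4²) ≈ 3.5 units.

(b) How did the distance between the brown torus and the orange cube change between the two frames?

-4.3

The distance was about 13.2 in the first image and 8.9 in the second, so they moved 4.3 units closer together.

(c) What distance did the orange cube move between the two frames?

3.0

From (13.4, 1.1) to (10.5, 1.7), the orange cube covered √(2.9² + 0.6²) ≈ 3.0 units.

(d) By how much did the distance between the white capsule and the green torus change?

+1.0

Before: roughly 6.1 units apart; after: 7.1. That's 1.0 units further apart.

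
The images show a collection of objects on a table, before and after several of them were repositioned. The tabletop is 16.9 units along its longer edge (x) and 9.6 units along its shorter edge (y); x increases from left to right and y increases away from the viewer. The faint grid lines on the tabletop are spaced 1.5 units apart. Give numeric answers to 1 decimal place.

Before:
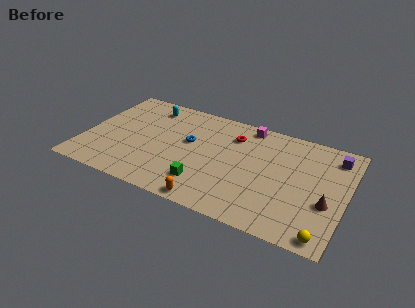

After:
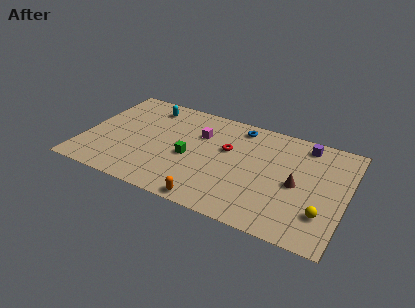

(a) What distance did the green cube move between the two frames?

2.3

The green cube moved from about (8.1, 2.2) to (6.9, 4.2), a distance of √(1.2² + 2.0²) ≈ 2.3.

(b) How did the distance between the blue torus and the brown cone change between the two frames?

-3.7

The distance was about 9.3 in the first image and 5.6 in the second, so they moved 3.7 units closer together.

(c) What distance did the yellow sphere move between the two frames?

1.7

The yellow sphere was near (15.9, 0.9) before and (15.6, 2.6) after, so it travelled √(0.3² + 1.7²) ≈ 1.7 units.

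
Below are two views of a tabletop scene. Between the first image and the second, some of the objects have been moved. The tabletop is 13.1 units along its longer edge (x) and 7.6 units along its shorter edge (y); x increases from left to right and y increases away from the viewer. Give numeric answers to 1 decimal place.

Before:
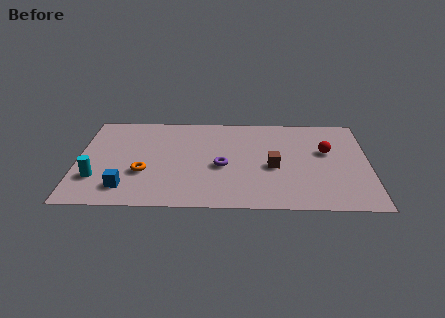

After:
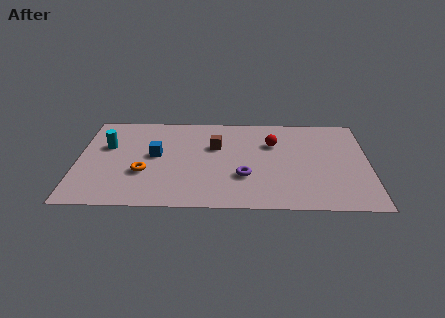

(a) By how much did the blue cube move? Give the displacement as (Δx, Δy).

(1.3, 2.6)

The blue cube was at about (2.2, 1.5) and moved to about (3.5, 4.1).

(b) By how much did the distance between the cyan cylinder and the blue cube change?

+0.8

They were about 1.5 units apart before and 2.3 after — 0.8 units further apart.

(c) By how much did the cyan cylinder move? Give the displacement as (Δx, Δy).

(0.4, 2.6)

The cyan cylinder started near (0.9, 2.2) and ended near (1.3, 4.8).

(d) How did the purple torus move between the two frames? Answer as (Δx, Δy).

(1.0, -0.8)

The purple torus was at about (6.5, 3.3) and moved to about (7.5, 2.5).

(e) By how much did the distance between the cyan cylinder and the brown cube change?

-3.1

Before: roughly 8.0 units apart; after: 4.9. That's 3.1 units closer together.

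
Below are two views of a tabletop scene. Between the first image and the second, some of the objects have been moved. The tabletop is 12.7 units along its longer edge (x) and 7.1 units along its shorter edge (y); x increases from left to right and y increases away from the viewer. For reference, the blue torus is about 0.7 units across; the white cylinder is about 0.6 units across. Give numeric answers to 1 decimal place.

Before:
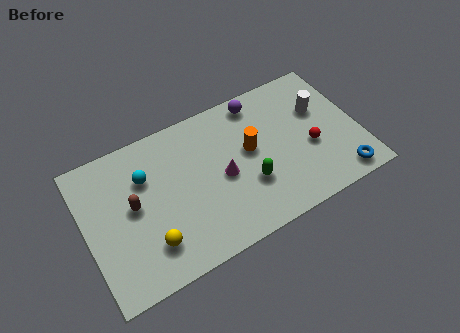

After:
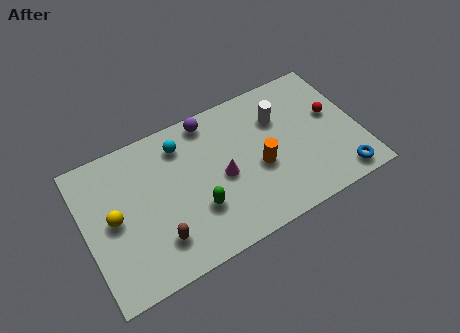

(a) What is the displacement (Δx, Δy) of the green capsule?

(-2.4, -0.1)

From the two frames, the green capsule sits at roughly (7.4, 2.4) before and (5.0, 2.3) after.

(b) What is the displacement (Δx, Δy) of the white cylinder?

(-1.9, 0.4)

From the two frames, the white cylinder sits at roughly (11.1, 4.6) before and (9.2, 5.0) after.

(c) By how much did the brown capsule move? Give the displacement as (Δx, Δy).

(0.9, -2.1)

The brown capsule started near (2.2, 3.8) and ended near (3.1, 1.7).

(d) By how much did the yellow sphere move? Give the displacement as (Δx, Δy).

(-1.4, 1.9)

The yellow sphere was at about (2.7, 1.7) and moved to about (1.3, 3.6).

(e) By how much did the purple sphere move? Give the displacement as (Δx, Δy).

(-2.3, 0.1)

The purple sphere was at about (8.4, 6.2) and moved to about (6.1, 6.3).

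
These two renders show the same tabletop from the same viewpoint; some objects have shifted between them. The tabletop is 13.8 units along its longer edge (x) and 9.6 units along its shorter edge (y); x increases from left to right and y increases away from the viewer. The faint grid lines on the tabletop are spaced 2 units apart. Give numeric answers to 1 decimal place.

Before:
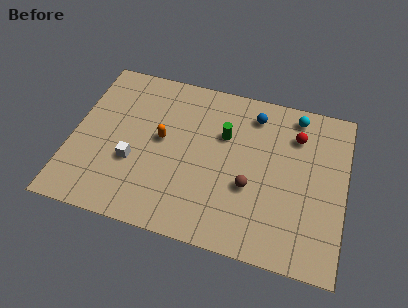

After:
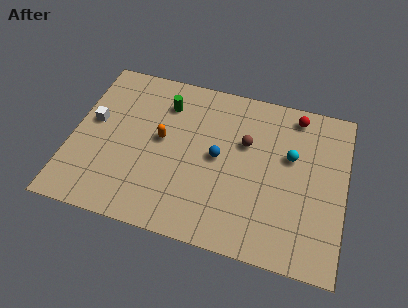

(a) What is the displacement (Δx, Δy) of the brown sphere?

(-0.4, 2.5)

The brown sphere was at about (9.1, 3.6) and moved to about (8.7, 6.1).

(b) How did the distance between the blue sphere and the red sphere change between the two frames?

+2.8

Before: roughly 2.3 units apart; after: 5.1. That's 2.8 units further apart.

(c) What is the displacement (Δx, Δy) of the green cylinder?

(-3.1, 1.1)

The green cylinder was at about (7.6, 6.3) and moved to about (4.5, 7.4).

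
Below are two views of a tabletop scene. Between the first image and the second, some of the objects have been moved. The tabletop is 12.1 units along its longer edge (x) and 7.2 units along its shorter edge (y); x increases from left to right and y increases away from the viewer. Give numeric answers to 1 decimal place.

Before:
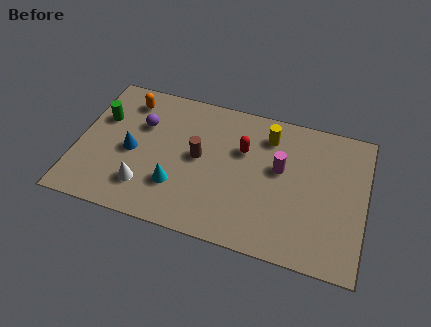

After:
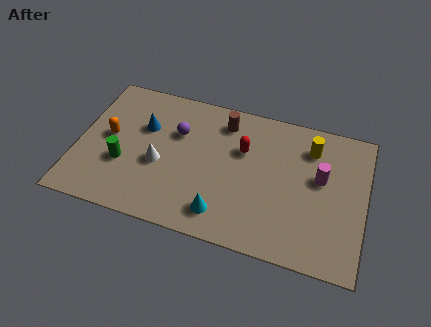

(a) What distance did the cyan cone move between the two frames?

2.2

From (4.3, 2.1) to (6.3, 1.3), the cyan cone covered √(2.0² + 0.8²) ≈ 2.2 units.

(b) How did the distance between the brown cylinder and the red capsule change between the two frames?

-0.5

Before: roughly 2.0 units apart; after: 1.5. That's 0.5 units closer together.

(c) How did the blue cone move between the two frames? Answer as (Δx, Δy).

(0.4, 1.4)

The blue cone was at about (2.3, 3.3) and moved to about (2.7, 4.7).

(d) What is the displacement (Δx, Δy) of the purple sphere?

(1.5, 0.0)

The purple sphere started near (2.6, 4.8) and ended near (4.1, 4.8).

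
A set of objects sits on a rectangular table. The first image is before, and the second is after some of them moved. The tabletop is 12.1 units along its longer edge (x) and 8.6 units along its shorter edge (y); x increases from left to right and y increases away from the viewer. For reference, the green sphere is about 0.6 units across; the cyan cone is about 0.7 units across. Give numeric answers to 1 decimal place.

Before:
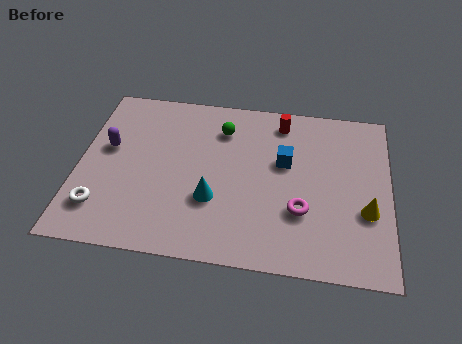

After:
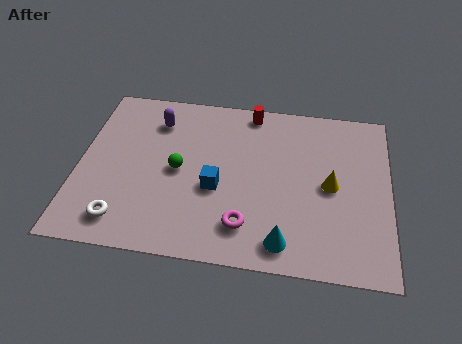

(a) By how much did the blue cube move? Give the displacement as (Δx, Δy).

(-2.6, -1.7)

From the two frames, the blue cube sits at roughly (8.0, 5.2) before and (5.4, 3.5) after.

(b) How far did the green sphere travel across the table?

2.9

From (5.5, 6.6) to (3.9, 4.2), the green sphere covered √(1.6² + 2.4²) ≈ 2.9 units.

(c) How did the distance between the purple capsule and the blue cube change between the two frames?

-2.8

Before: roughly 6.9 units apart; after: 4.1. That's 2.8 units closer together.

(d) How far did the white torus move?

1.0

From (1.0, 1.9) to (1.9, 1.4), the white torus covered √(0.9² + 0.5²) ≈ 1.0 units.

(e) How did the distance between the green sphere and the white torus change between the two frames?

-3.1

They were about 6.5 units apart before and 3.4 after — 3.1 units closer together.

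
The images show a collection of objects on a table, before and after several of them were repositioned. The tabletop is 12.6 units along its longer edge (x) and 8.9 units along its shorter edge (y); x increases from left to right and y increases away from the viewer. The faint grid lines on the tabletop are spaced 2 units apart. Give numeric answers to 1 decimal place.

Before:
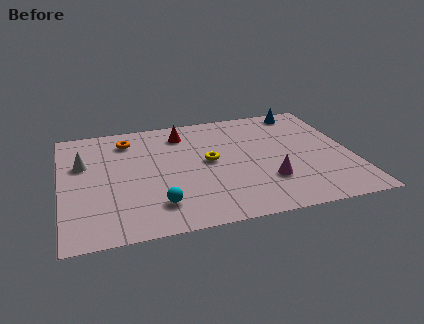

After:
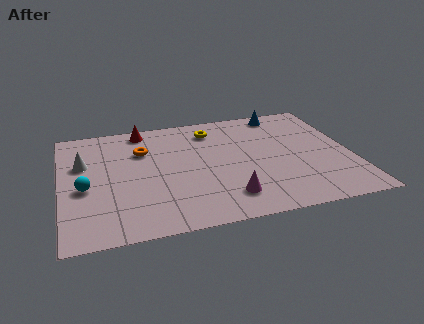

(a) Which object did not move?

the white cone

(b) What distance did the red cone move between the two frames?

1.8

The red cone moved from about (5.4, 7.2) to (3.7, 7.9), a distance of √(1.7² + 0.7²) ≈ 1.8.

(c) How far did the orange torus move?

1.2

From (3.0, 7.2) to (3.6, 6.2), the orange torus covered √(0.6² + 1.0²) ≈ 1.2 units.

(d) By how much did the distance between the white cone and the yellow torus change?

+0.4

They were about 5.5 units apart before and 5.9 after — 0.4 units further apart.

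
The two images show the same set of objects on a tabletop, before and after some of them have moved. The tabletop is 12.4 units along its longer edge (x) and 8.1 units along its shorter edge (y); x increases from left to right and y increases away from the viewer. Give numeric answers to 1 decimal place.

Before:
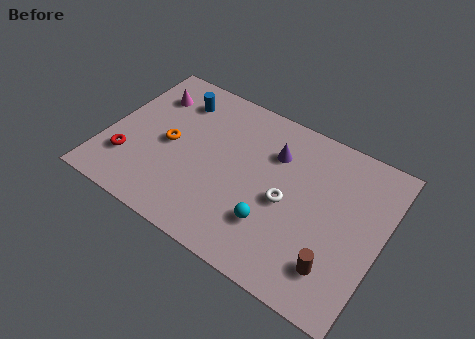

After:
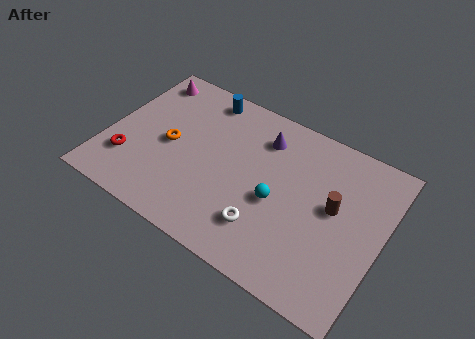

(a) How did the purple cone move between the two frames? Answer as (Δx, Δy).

(-0.6, 0.5)

From the two frames, the purple cone sits at roughly (7.3, 5.8) before and (6.7, 6.3) after.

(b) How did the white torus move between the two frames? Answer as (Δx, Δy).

(-0.7, -1.7)

The white torus started near (8.2, 3.7) and ended near (7.5, 2.0).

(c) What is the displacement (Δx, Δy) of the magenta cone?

(-0.4, 0.8)

The magenta cone was at about (1.5, 6.1) and moved to about (1.1, 6.9).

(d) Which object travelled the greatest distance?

the brown cylinder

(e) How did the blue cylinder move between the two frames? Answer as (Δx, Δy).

(1.1, 0.7)

The blue cylinder was at about (2.7, 6.4) and moved to about (3.8, 7.1).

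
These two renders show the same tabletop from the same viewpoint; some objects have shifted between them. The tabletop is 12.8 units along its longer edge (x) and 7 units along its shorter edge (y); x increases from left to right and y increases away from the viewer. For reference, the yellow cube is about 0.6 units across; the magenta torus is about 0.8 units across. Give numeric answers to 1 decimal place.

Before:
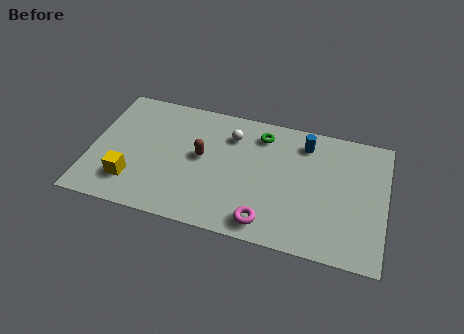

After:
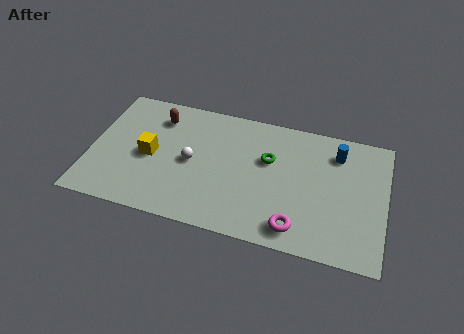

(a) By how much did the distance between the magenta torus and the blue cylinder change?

-0.3

Before: roughly 4.9 units apart; after: 4.6. That's 0.3 units closer together.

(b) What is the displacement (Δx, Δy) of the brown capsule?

(-2.0, 1.7)

The brown capsule was at about (4.8, 3.8) and moved to about (2.8, 5.5).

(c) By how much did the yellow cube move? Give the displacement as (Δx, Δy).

(0.7, 1.6)

The yellow cube started near (1.9, 1.7) and ended near (2.6, 3.3).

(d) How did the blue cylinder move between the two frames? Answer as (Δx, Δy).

(1.4, -0.2)

The blue cylinder was at about (9.2, 5.7) and moved to about (10.6, 5.5).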